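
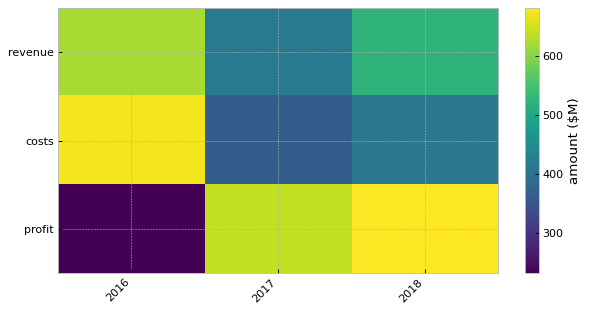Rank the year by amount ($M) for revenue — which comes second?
2018

Top 3 for revenue: 2016 ≈ 600, 2018 ≈ 500, 2017 ≈ 400.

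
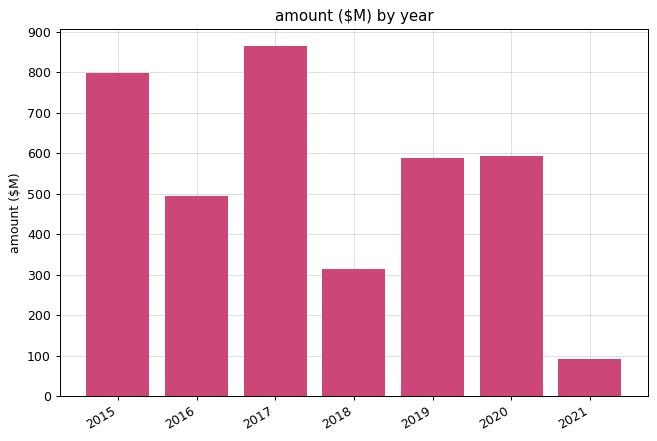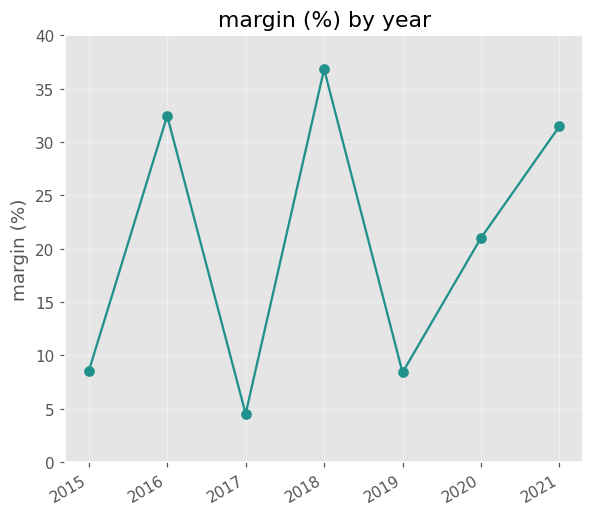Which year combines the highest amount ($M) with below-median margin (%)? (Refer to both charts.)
2017

Chart 2 median margin (%) ≈ 20; below-median years: 2015, 2017, 2019. Among those, 2017 has the highest amount ($M) (≈ 900).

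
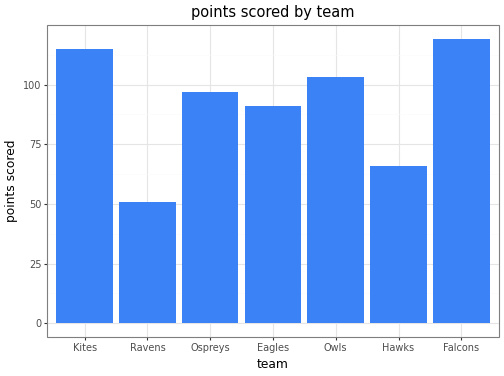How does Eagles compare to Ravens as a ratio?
Eagles ≈ 90, Ravens ≈ 50; 90/50 ≈ 1.8.

≈ 1.8×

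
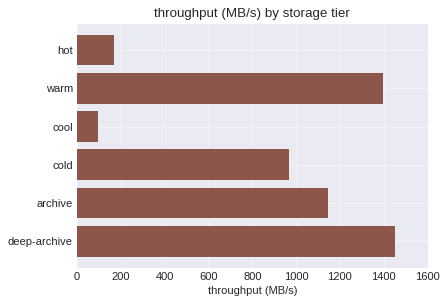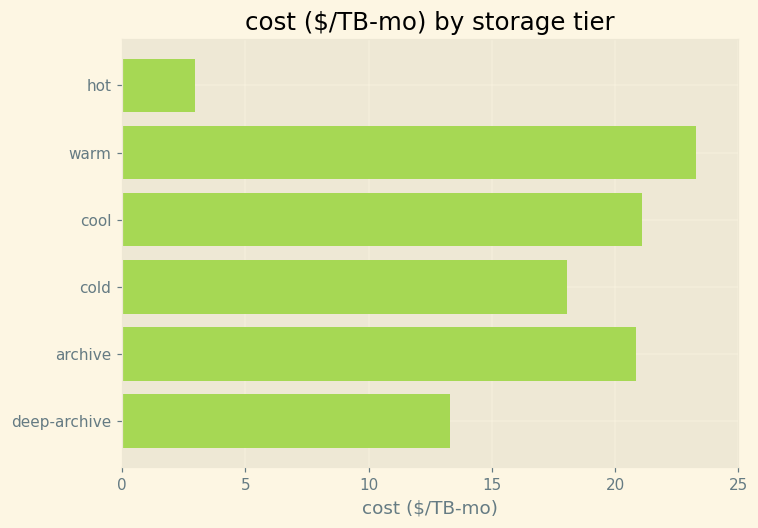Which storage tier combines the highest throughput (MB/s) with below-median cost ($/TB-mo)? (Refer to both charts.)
Chart 2 median cost ($/TB-mo) ≈ 20; below-median storage tiers: hot, cold, deep-archive. Among those, deep-archive has the highest throughput (MB/s) (≈ 1400).

deep-archive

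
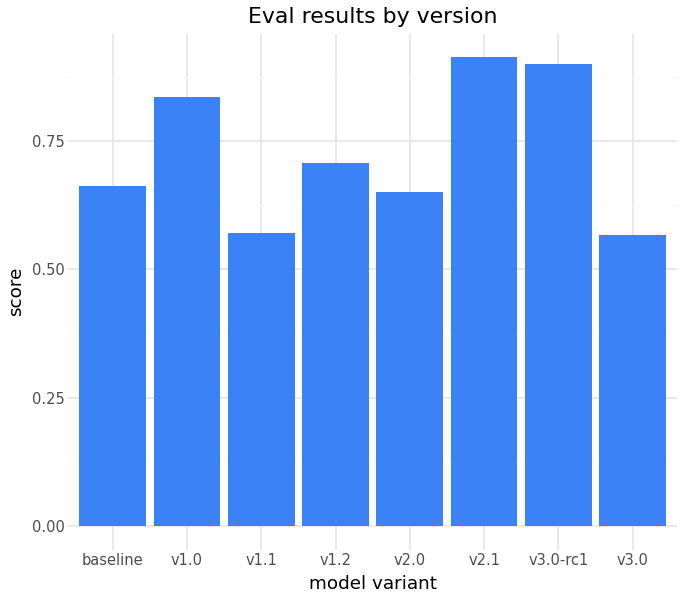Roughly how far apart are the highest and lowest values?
Max v2.1 ≈ 0.9, min v3.0 ≈ 0.6; range ≈ 0.3.

≈ 0.3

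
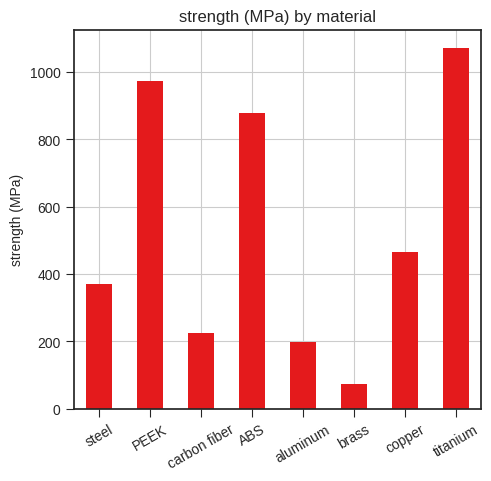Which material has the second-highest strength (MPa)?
PEEK

Top 3: titanium ≈ 1100, PEEK ≈ 1000, ABS ≈ 900.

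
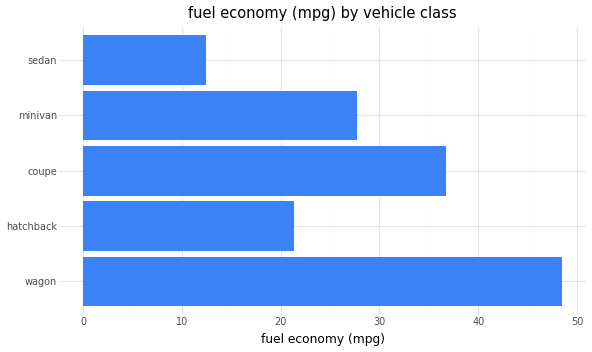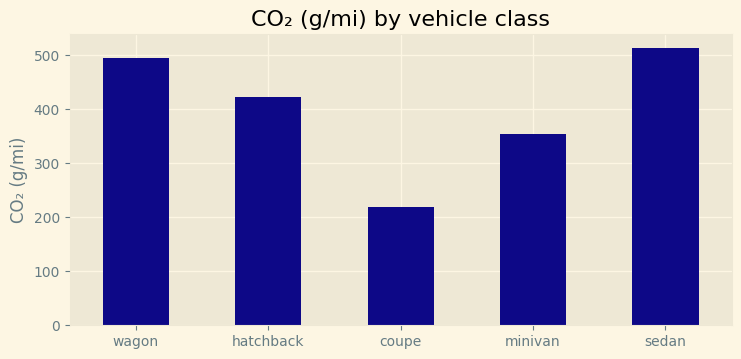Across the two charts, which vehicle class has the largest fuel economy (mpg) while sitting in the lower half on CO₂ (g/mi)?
coupe

Chart 2 median CO₂ (g/mi) ≈ 400; below-median vehicle classes: coupe, minivan. Among those, coupe has the highest fuel economy (mpg) (≈ 35).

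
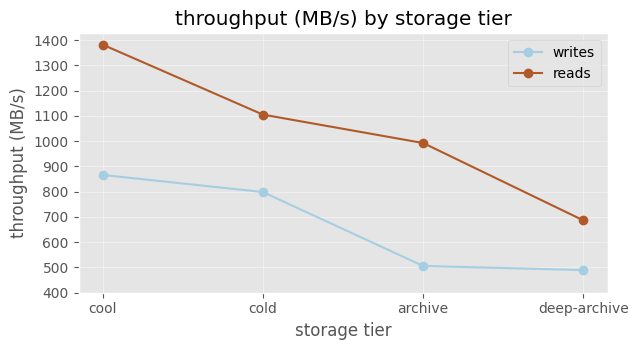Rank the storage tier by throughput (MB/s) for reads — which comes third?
Top 4 for reads: cool ≈ 1400, cold ≈ 1100, archive ≈ 1000, deep-archive ≈ 700.

archive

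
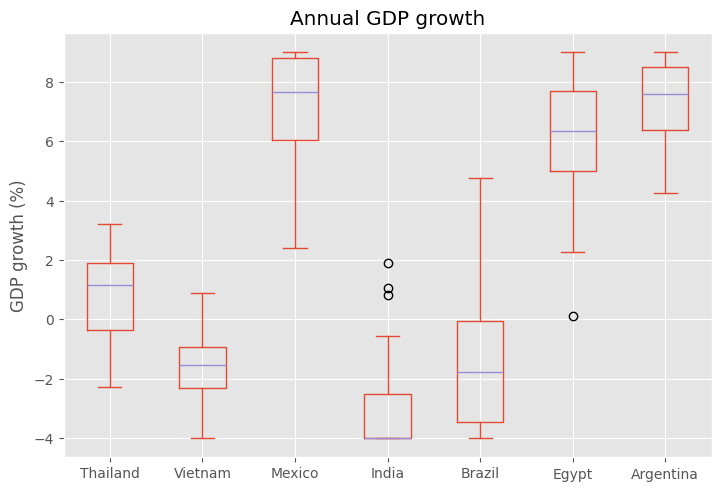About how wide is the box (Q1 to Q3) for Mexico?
≈ 3

Q3 ≈ 9, Q1 ≈ 6; IQR ≈ 3.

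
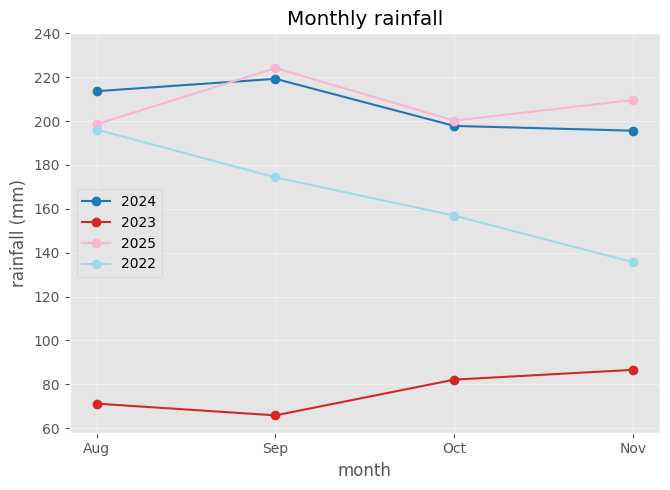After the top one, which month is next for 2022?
Sep

Top 3 for 2022: Aug ≈ 200, Sep ≈ 180, Oct ≈ 160.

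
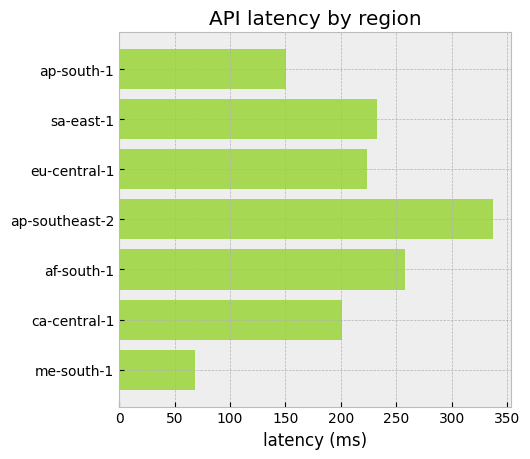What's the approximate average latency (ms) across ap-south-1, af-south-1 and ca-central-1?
(150 + 250 + 200) / 3 ≈ 200.

≈ 200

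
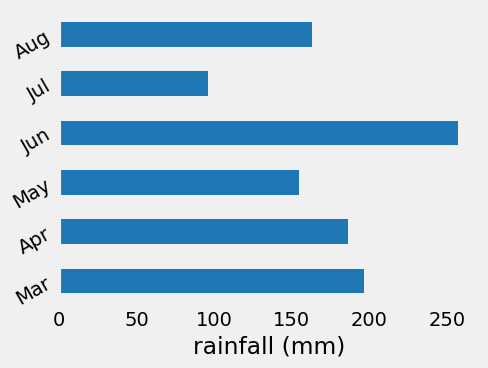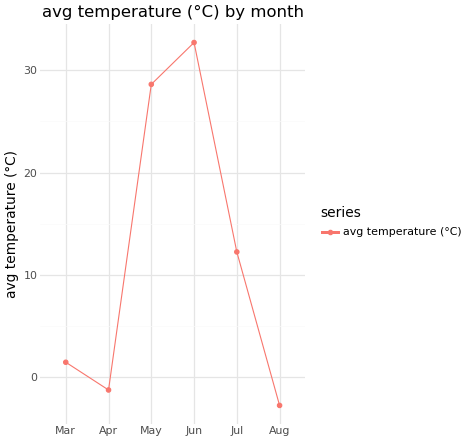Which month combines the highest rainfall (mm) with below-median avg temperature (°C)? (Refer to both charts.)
Chart 2 median avg temperature (°C) ≈ 5; below-median months: Mar, Apr, Aug. Among those, Mar has the highest rainfall (mm) (≈ 200).

Mar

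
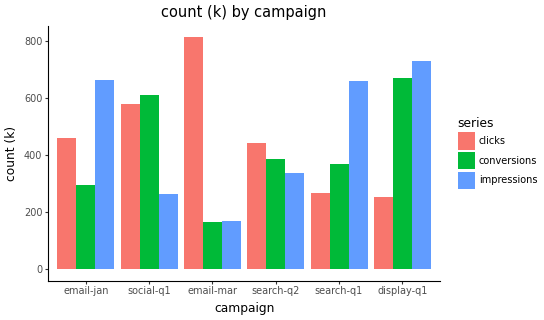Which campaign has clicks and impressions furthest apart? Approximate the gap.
email-mar, ≈ 600 k

email-mar: clicks ≈ 800, impressions ≈ 200 → gap ≈ 600. Next-largest (display-q1) is only ≈ 400.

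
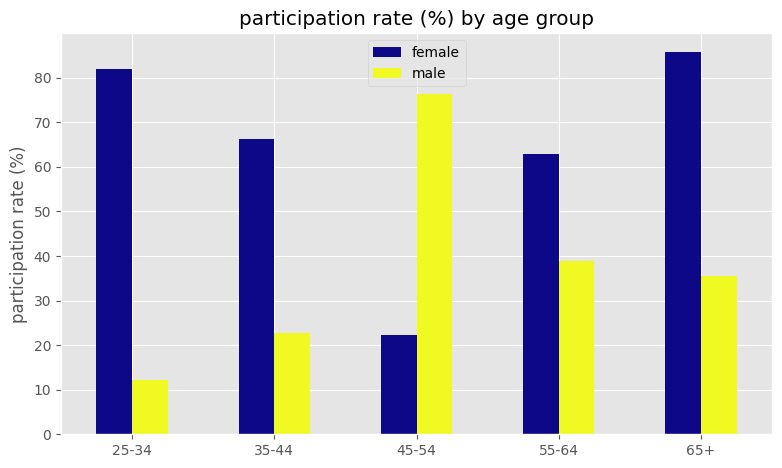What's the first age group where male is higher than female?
45-54

35-44: male ≈ 20 vs female ≈ 70 (not yet); 45-54: male ≈ 80 vs female ≈ 20 (first crossover).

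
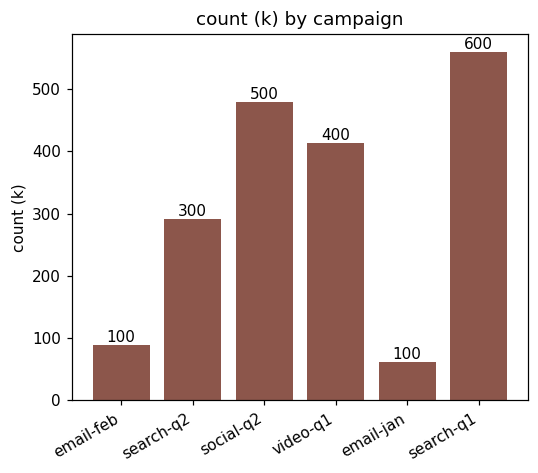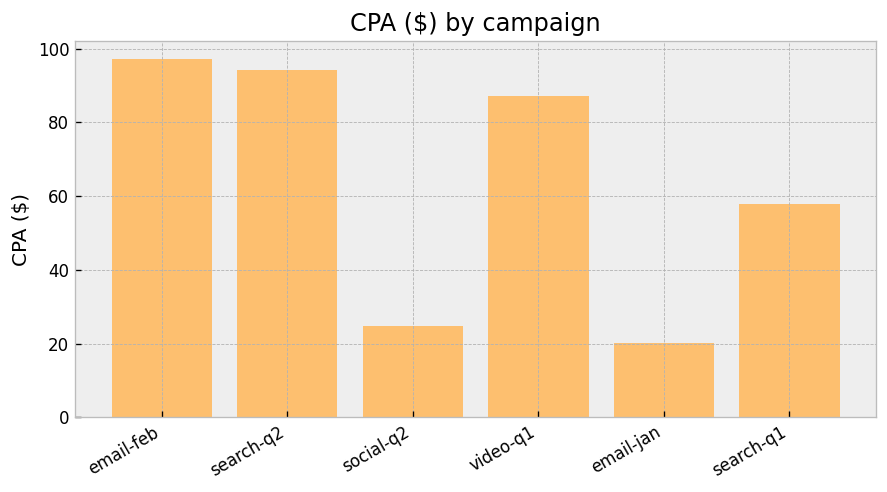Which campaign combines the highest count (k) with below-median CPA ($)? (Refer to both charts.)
search-q1

Chart 2 median CPA ($) ≈ 70; below-median campaigns: social-q2, email-jan, search-q1. Among those, search-q1 has the highest count (k) (≈ 600).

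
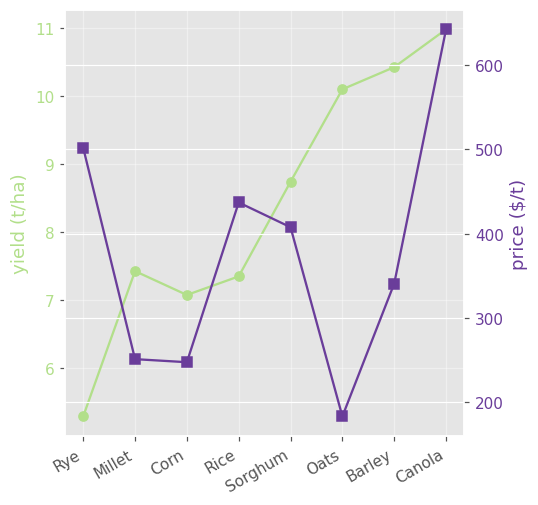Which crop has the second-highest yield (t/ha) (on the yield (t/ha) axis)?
Barley

Top 3 (on the yield (t/ha) axis): Canola ≈ 11.0, Barley ≈ 10.5, Oats ≈ 10.0.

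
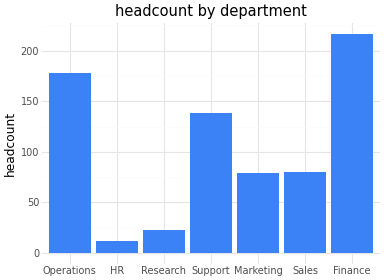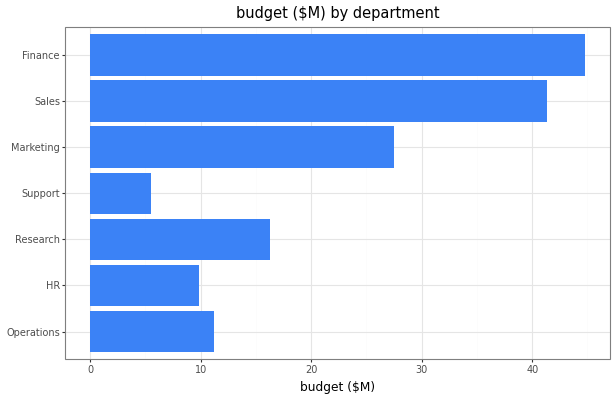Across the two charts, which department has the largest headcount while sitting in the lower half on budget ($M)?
Chart 2 median budget ($M) ≈ 15; below-median departments: Operations, HR, Support. Among those, Operations has the highest headcount (≈ 180).

Operations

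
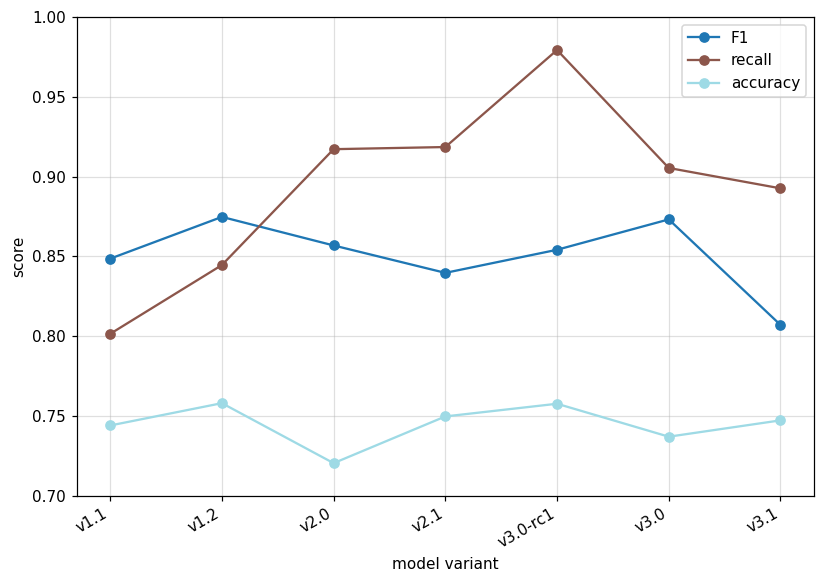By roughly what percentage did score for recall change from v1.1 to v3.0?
v1.1 ≈ 0.80, v3.0 ≈ 0.90; (0.90 − 0.80) / 0.80 ≈ +12.5%.

≈ +12.5%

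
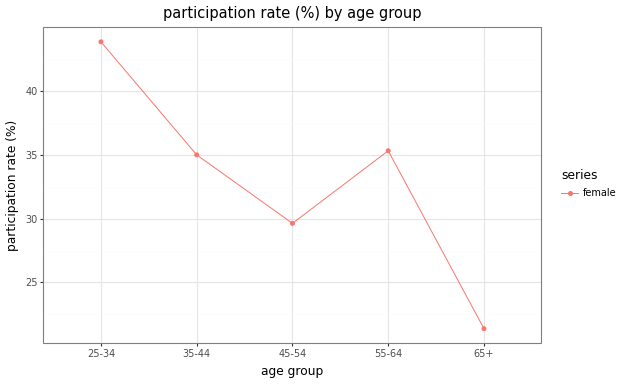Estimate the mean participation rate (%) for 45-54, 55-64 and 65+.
≈ 29

(30 + 36 + 22) / 3 ≈ 29.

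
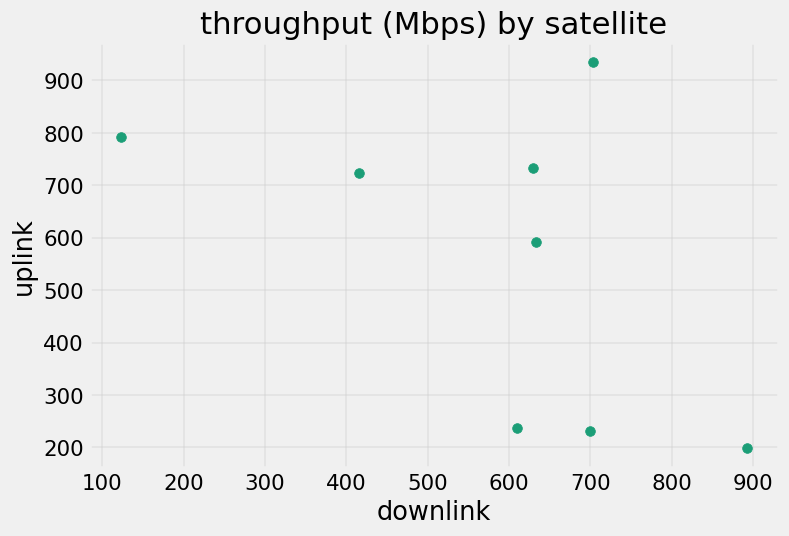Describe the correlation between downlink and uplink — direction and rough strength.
negative, moderate

Points are negatively correlated; moderate (|r| ≈ 0.5).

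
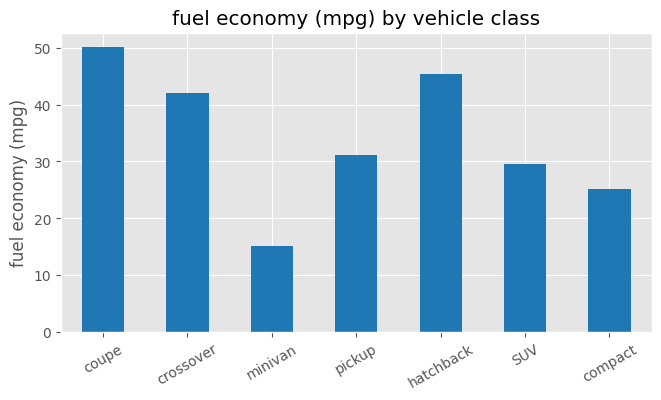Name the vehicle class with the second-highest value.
hatchback

Top 3: coupe ≈ 50, hatchback ≈ 45, crossover ≈ 40.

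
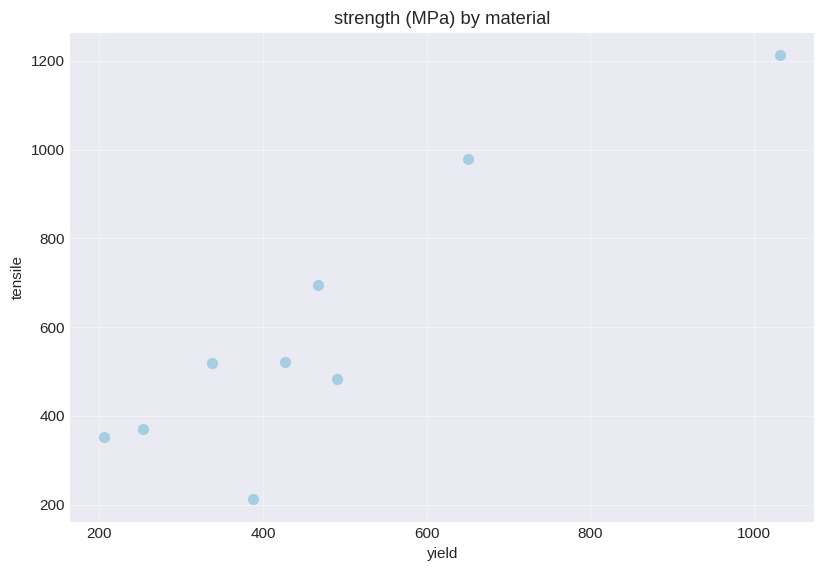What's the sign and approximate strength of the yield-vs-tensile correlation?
positive, strong

Points are positively correlated; strong (|r| ≈ 0.9).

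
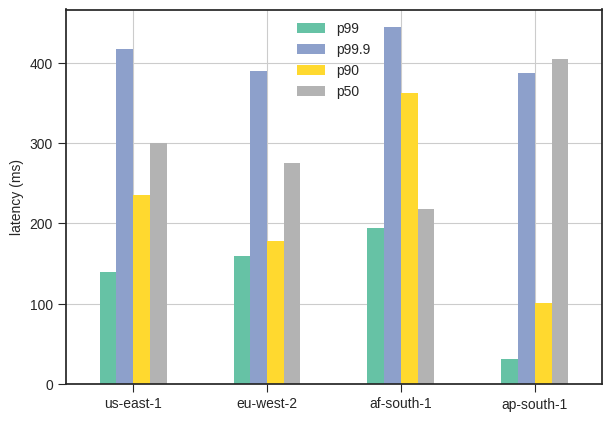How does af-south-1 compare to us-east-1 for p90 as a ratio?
≈ 1.4×

af-south-1 ≈ 350, us-east-1 ≈ 250; 350/250 ≈ 1.4.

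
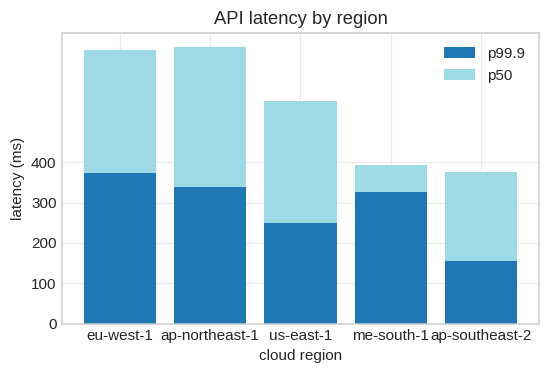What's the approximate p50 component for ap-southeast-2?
p50 top ≈ 400, bottom ≈ 200; segment ≈ 200.

≈ 200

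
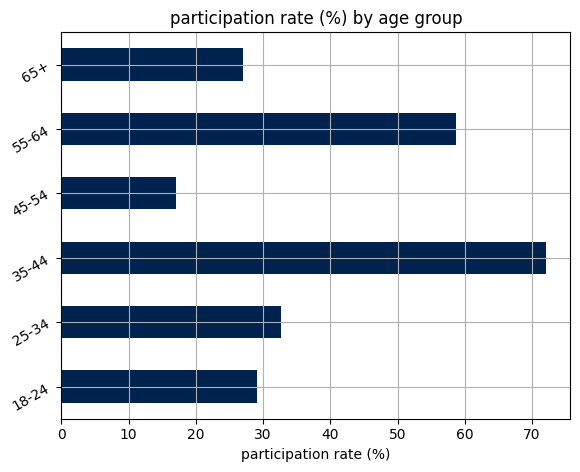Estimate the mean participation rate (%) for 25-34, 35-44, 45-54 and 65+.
≈ 38

(30 + 70 + 20 + 30) / 4 ≈ 38.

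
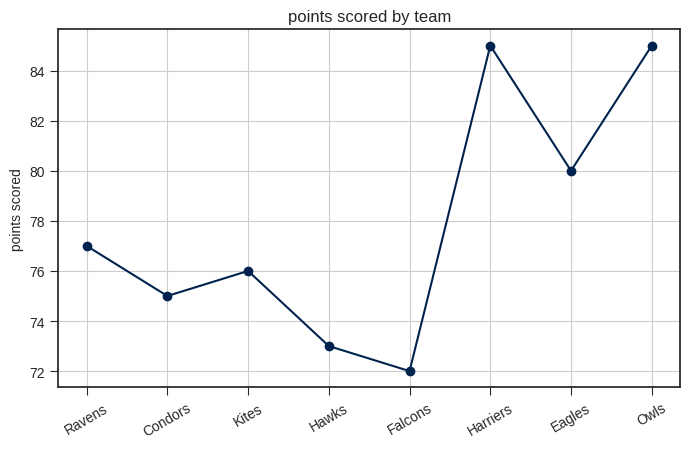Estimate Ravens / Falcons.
≈ 1.06×

Ravens ≈ 76, Falcons ≈ 72; 76/72 ≈ 1.06.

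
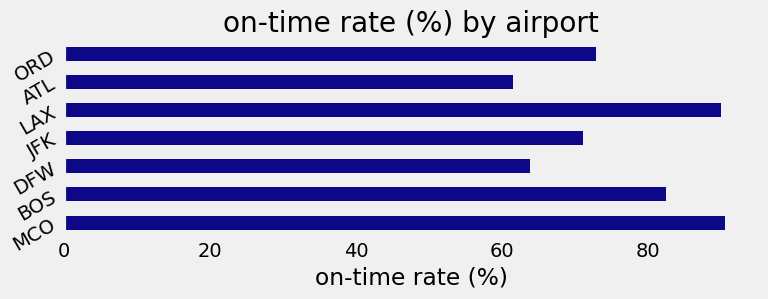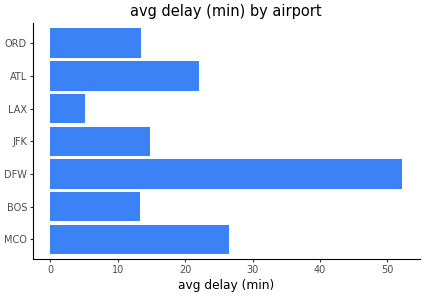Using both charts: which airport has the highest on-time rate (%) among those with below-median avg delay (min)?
Chart 2 median avg delay (min) ≈ 15; below-median airports: BOS, LAX, ORD. Among those, LAX has the highest on-time rate (%) (≈ 90).

LAX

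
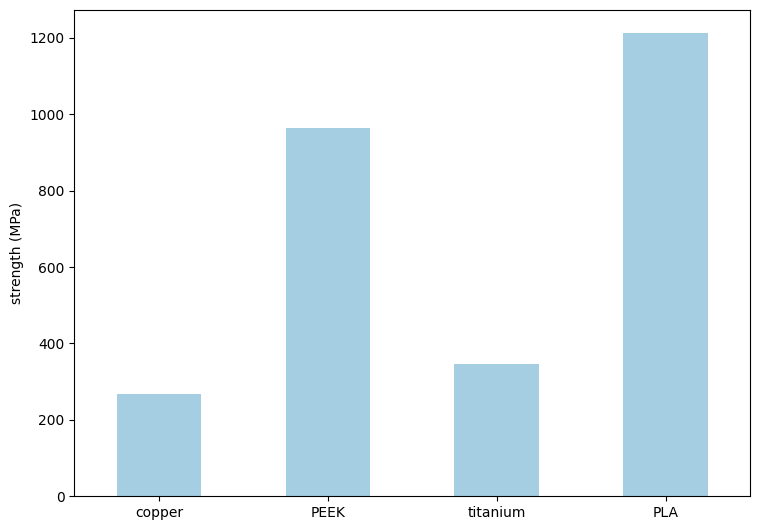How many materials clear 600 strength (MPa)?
2

Above 600: PEEK, PLA.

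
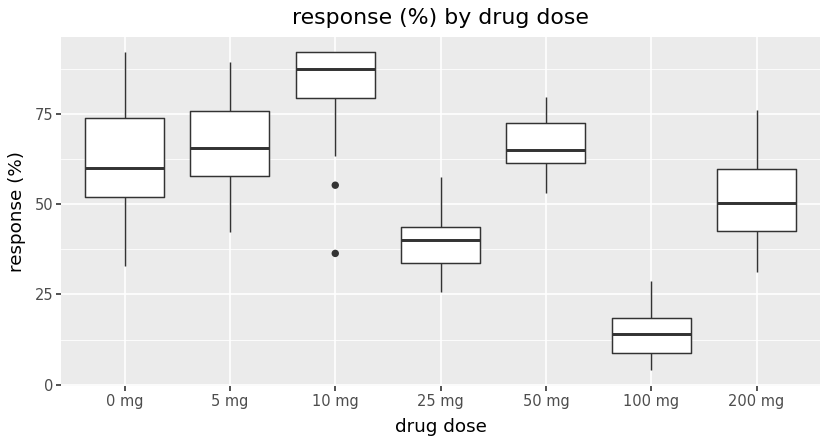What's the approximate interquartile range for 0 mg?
Q3 ≈ 70, Q1 ≈ 50; IQR ≈ 20.

≈ 20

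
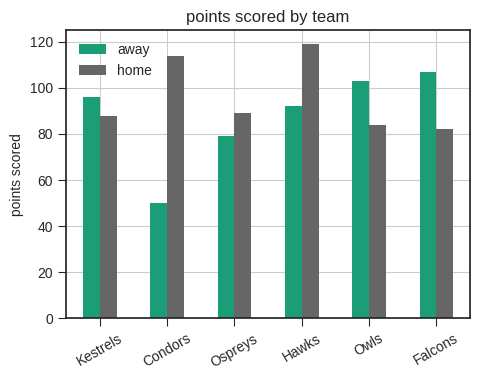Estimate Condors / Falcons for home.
≈ 1.38×

Condors ≈ 110, Falcons ≈ 80; 110/80 ≈ 1.38.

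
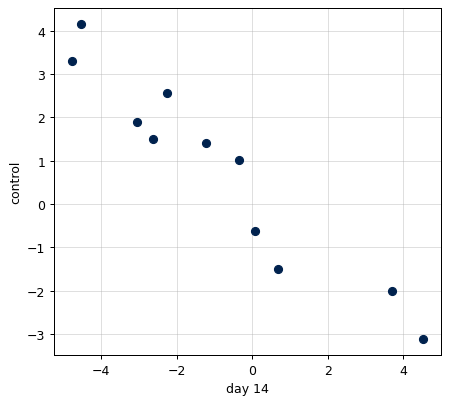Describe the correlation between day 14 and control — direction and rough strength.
negative, strong

Points are negatively correlated; strong (|r| ≈ 1.0).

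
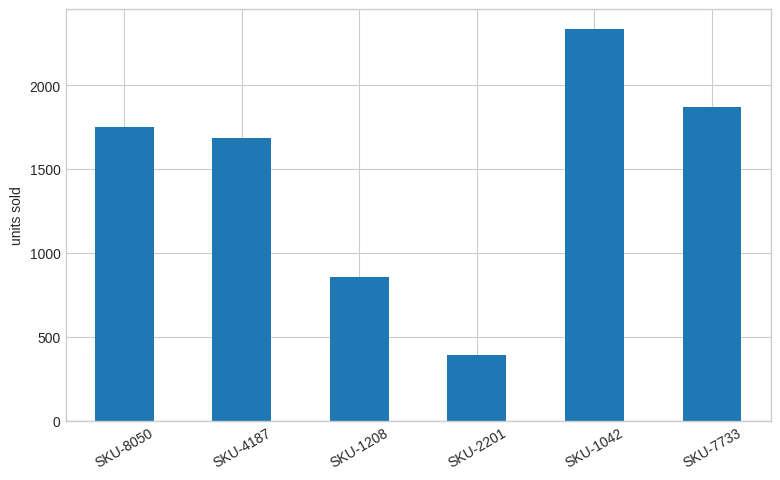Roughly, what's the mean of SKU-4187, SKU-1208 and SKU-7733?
≈ 1400

(1600 + 800 + 1800) / 3 ≈ 1400.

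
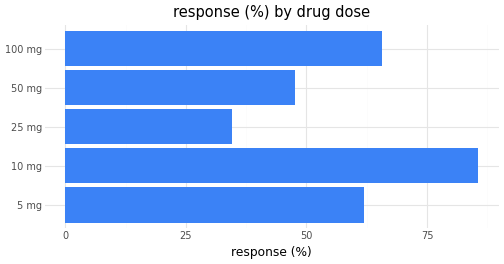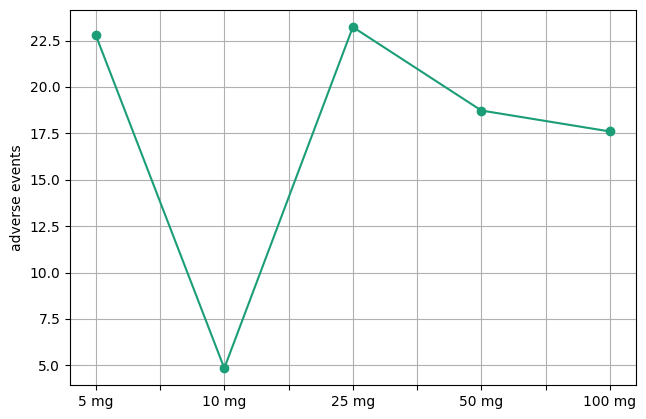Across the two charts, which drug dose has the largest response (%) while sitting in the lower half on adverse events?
Chart 2 median adverse events ≈ 20; below-median drug doses: 10 mg, 100 mg. Among those, 10 mg has the highest response (%) (≈ 90).

10 mg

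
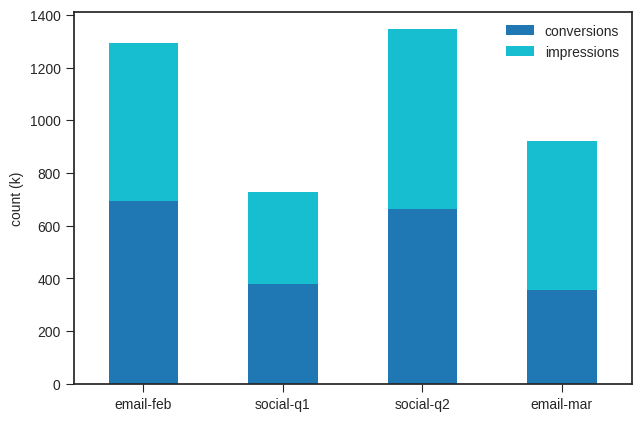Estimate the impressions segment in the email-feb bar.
impressions top ≈ 1200, bottom ≈ 600; segment ≈ 600.

≈ 600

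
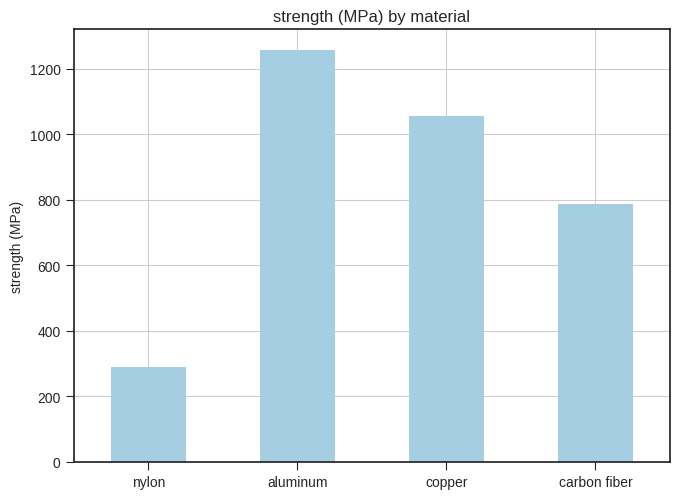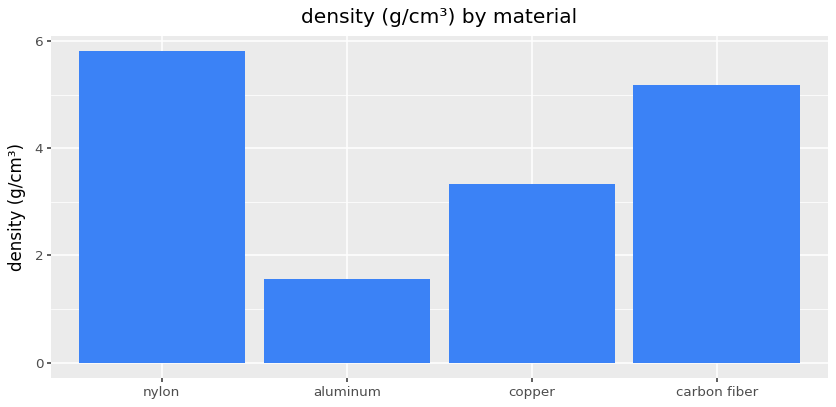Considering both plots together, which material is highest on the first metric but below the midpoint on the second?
Chart 2 median density (g/cm³) ≈ 4; below-median materials: aluminum, copper. Among those, aluminum has the highest strength (MPa) (≈ 1200).

aluminum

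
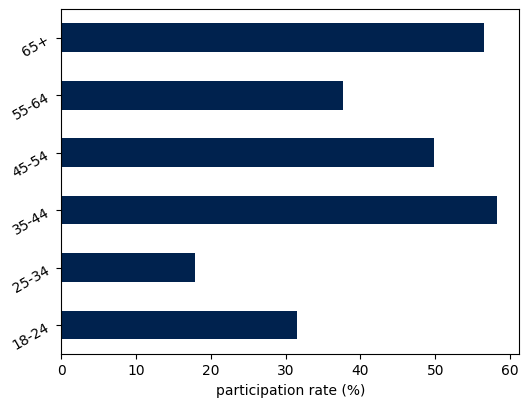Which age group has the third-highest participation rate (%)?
45-54

Top 4: 35-44 ≈ 60, 65+ ≈ 55, 45-54 ≈ 50, 55-64 ≈ 40.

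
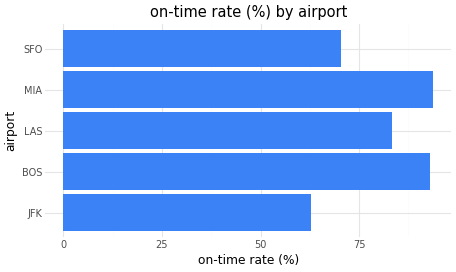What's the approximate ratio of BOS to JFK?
BOS ≈ 90, JFK ≈ 60; 90/60 ≈ 1.5.

≈ 1.5×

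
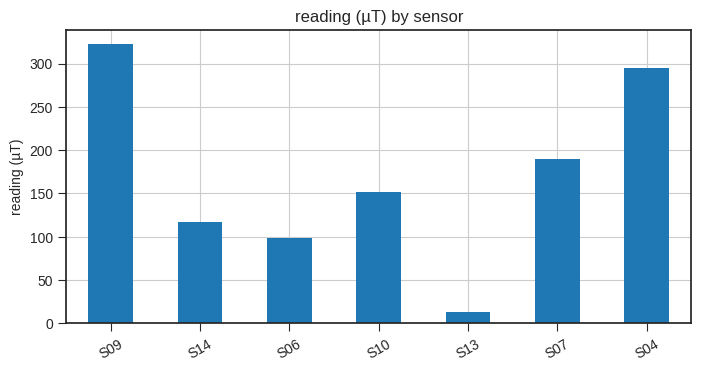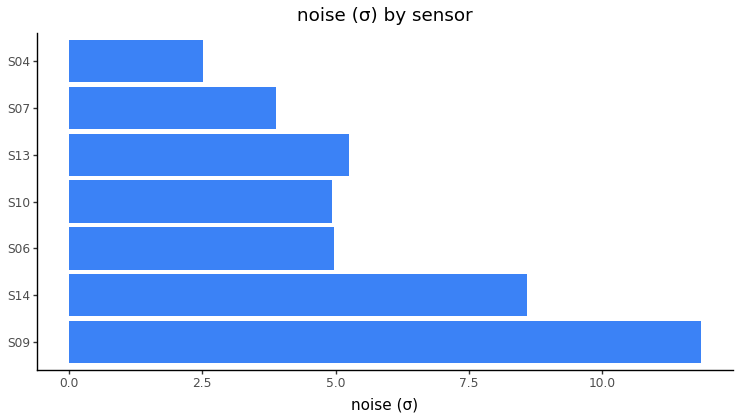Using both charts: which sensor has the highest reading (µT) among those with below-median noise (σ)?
Chart 2 median noise (σ) ≈ 4; below-median sensors: S10, S07, S04. Among those, S04 has the highest reading (µT) (≈ 300).

S04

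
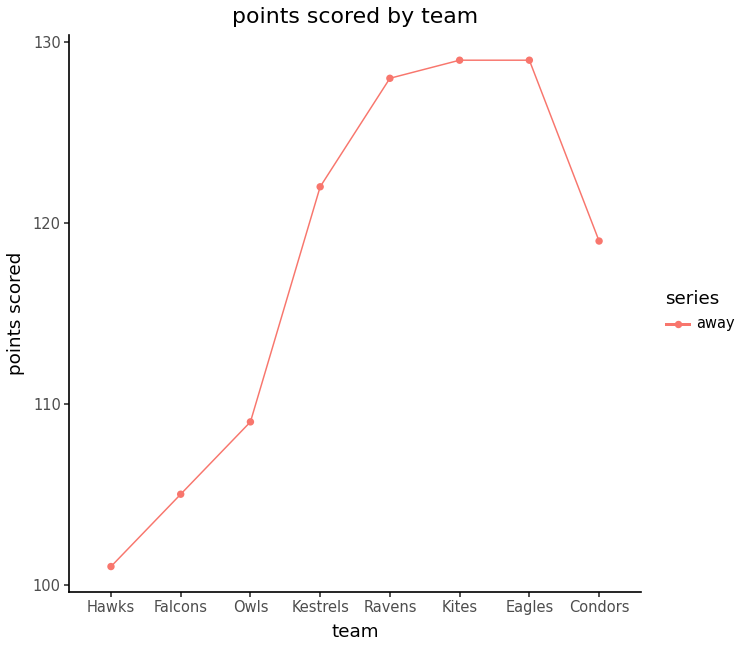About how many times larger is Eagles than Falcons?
Eagles ≈ 130, Falcons ≈ 105; 130/105 ≈ 1.24.

≈ 1.24×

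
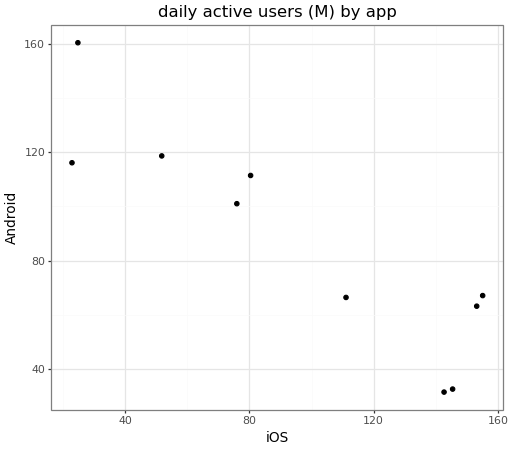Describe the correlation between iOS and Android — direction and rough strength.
Points are negatively correlated; strong (|r| ≈ 0.9).

negative, strong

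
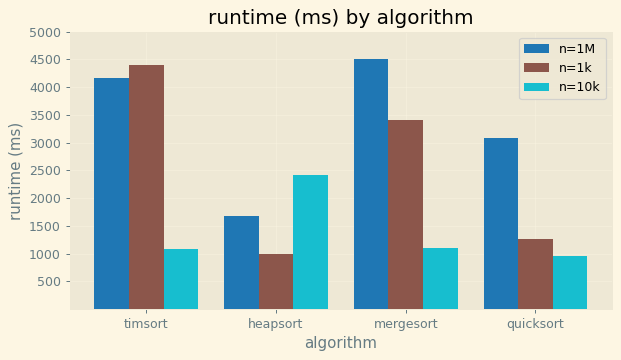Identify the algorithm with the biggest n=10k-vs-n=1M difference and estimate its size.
mergesort: n=10k ≈ 1000, n=1M ≈ 4500 → gap ≈ 3500. Next-largest (timsort) is only ≈ 3000.

mergesort, ≈ 3500 ms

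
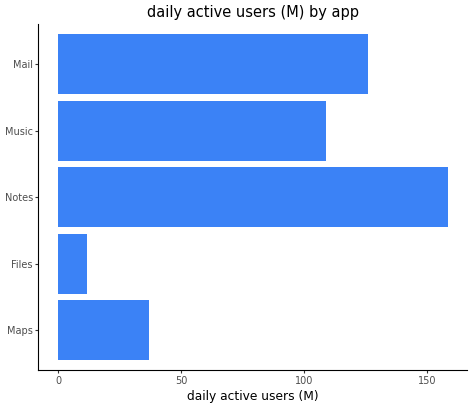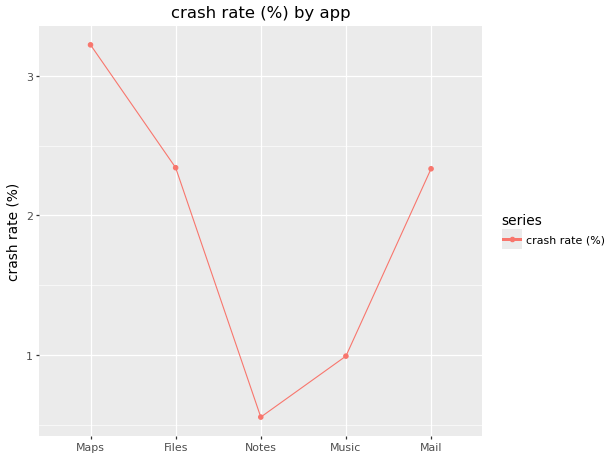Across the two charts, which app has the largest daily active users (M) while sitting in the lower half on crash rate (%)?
Chart 2 median crash rate (%) ≈ 2.5; below-median apps: Notes, Music. Among those, Notes has the highest daily active users (M) (≈ 160).

Notes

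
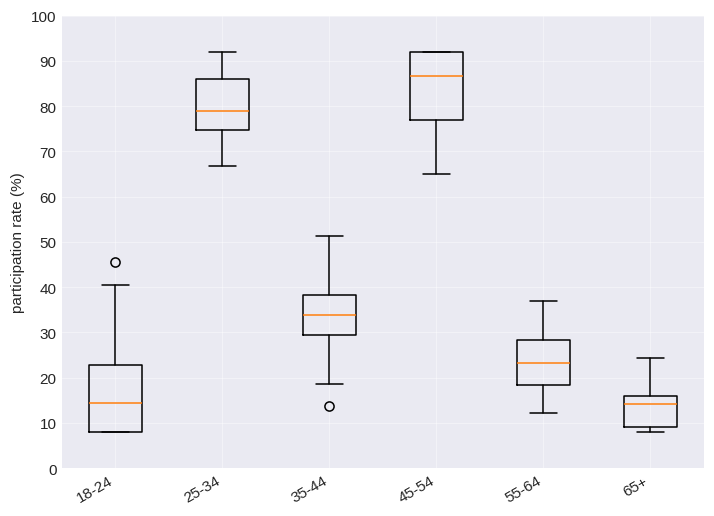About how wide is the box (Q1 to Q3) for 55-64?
≈ 10

Q3 ≈ 30, Q1 ≈ 20; IQR ≈ 10.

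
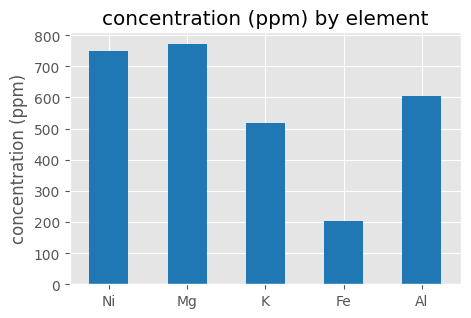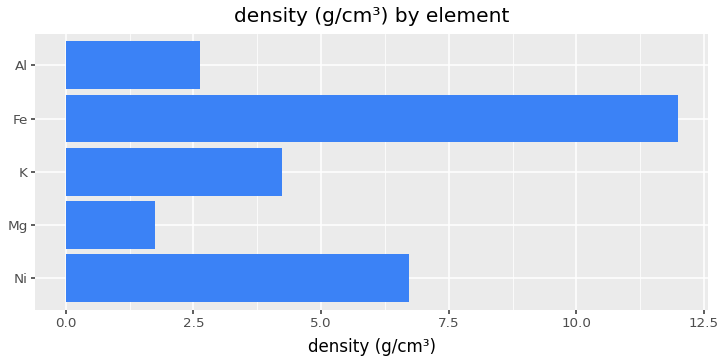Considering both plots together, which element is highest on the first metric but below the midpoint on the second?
Mg

Chart 2 median density (g/cm³) ≈ 4; below-median elements: Mg, Al. Among those, Mg has the highest concentration (ppm) (≈ 800).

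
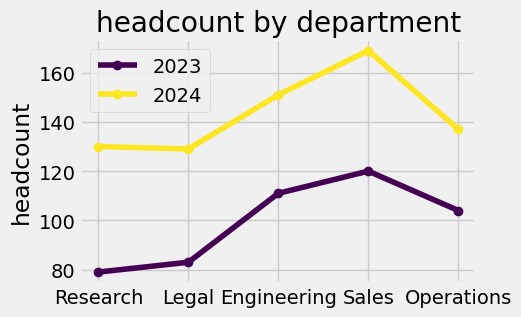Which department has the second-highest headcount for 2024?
Top 3 for 2024: Sales ≈ 170, Engineering ≈ 150, Operations ≈ 140.

Engineering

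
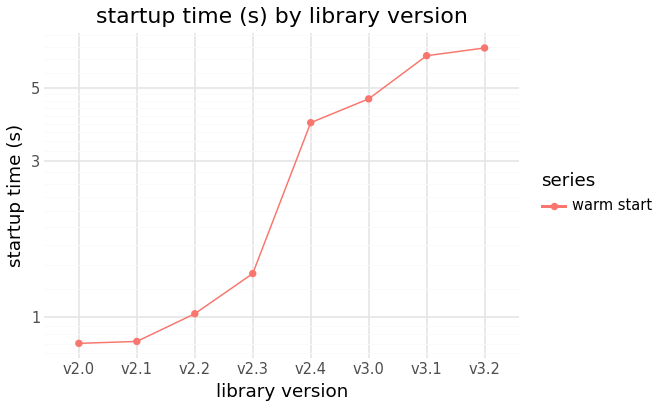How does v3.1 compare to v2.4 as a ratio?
v3.1 ≈ 6.5, v2.4 ≈ 4.0; 6.5/4.0 ≈ 1.62.

≈ 1.62×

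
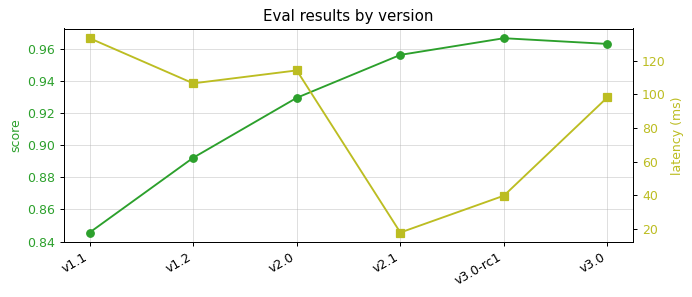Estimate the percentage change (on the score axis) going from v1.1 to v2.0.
≈ +9.5%

v1.1 ≈ 0.84, v2.0 ≈ 0.92; (0.92 − 0.84) / 0.84 ≈ +9.5%.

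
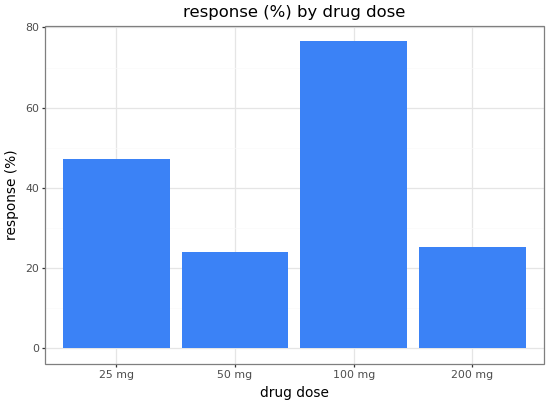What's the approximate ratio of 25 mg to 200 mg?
25 mg ≈ 50, 200 mg ≈ 30; 50/30 ≈ 1.67.

≈ 1.67×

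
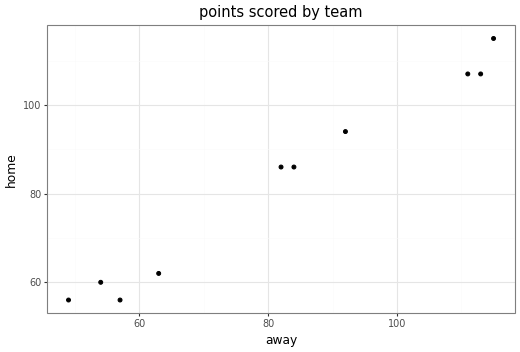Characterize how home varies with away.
Points are positively correlated; strong (|r| ≈ 1.0).

positive, strong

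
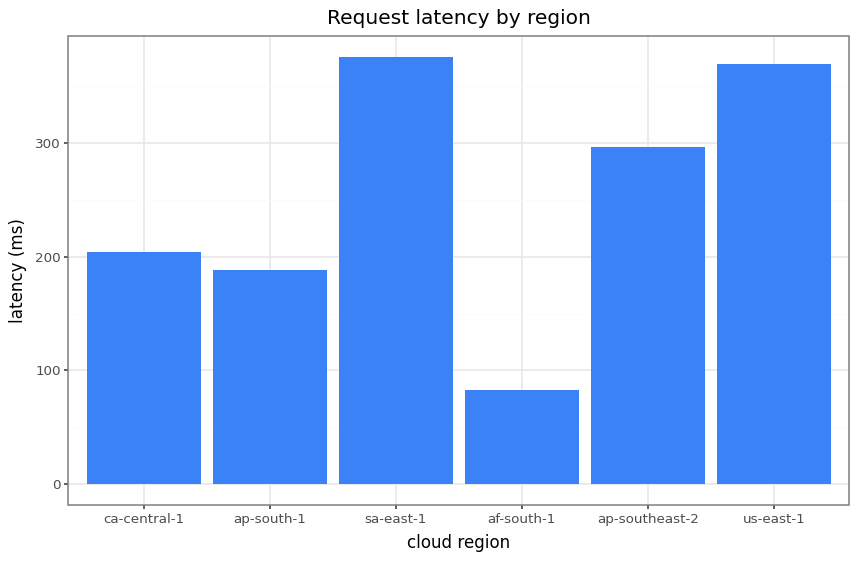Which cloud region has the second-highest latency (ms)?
us-east-1

Top 3: sa-east-1 ≈ 400, us-east-1 ≈ 350, ap-southeast-2 ≈ 300.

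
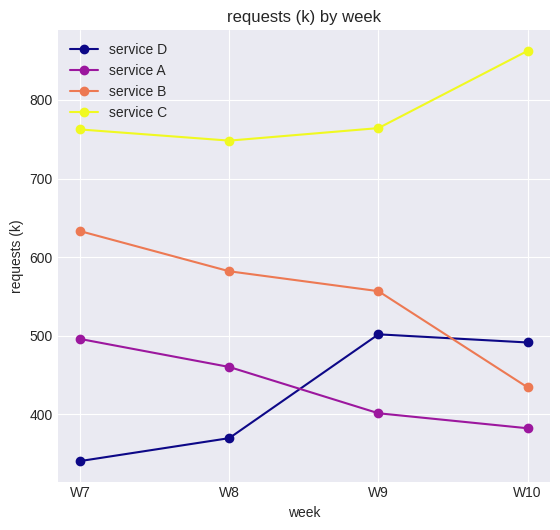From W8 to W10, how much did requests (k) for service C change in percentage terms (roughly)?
W8 ≈ 750, W10 ≈ 850; (850 − 750) / 750 ≈ +13.3%.

≈ +13.3%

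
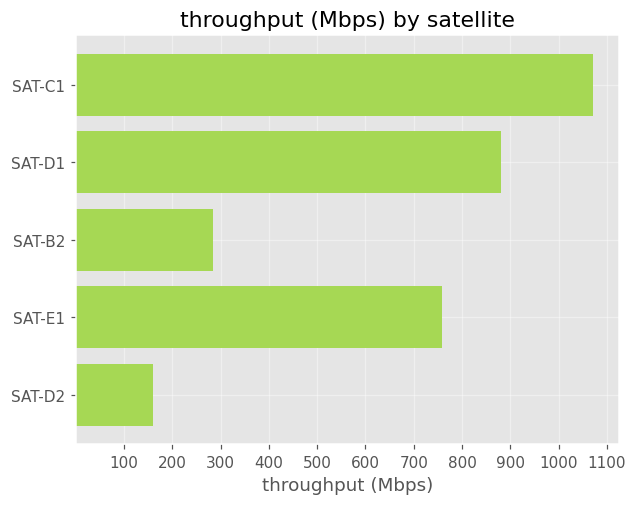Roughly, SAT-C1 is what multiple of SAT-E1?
≈ 1.38×

SAT-C1 ≈ 1100, SAT-E1 ≈ 800; 1100/800 ≈ 1.38.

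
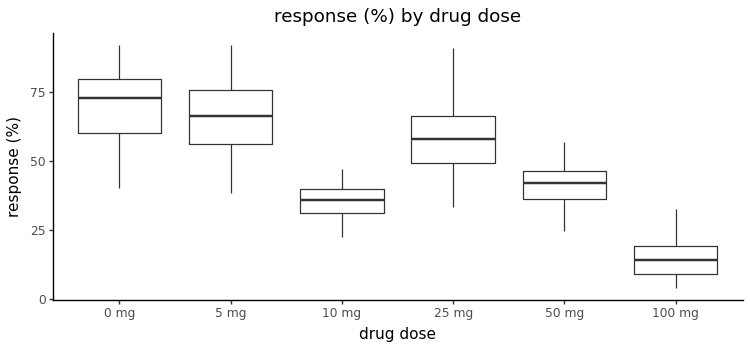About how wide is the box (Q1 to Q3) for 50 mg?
Q3 ≈ 45, Q1 ≈ 35; IQR ≈ 10.

≈ 10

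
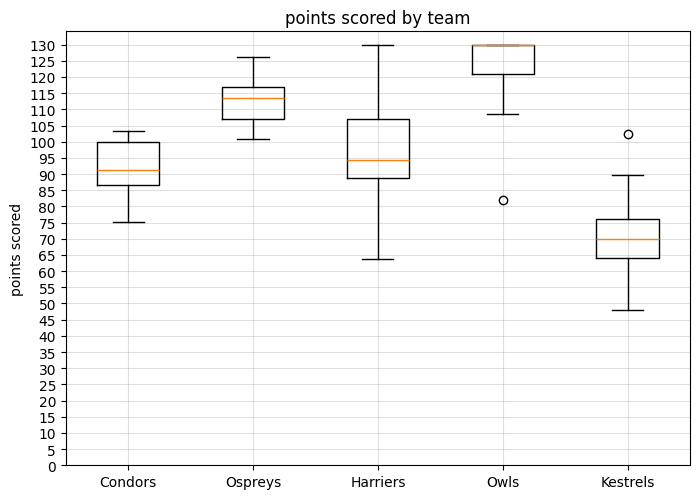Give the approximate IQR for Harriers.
≈ 15

Q3 ≈ 105, Q1 ≈ 90; IQR ≈ 15.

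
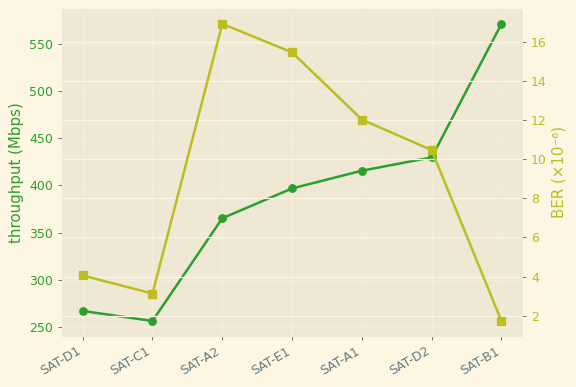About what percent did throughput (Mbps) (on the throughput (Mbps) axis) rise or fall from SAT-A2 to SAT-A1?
SAT-A2 ≈ 350, SAT-A1 ≈ 400; (400 − 350) / 350 ≈ +14.3%.

≈ +14.3%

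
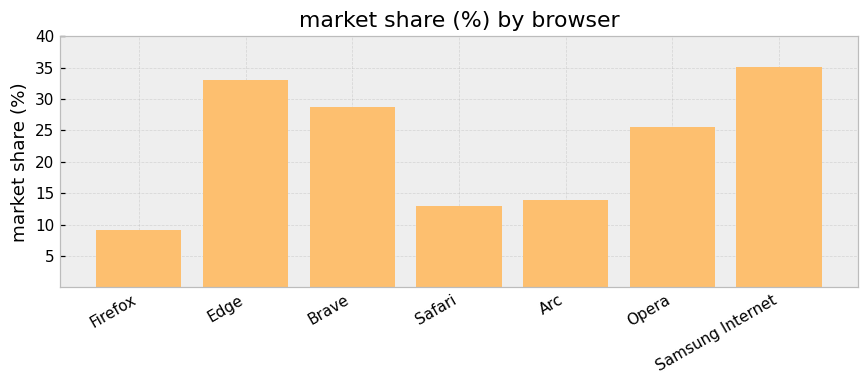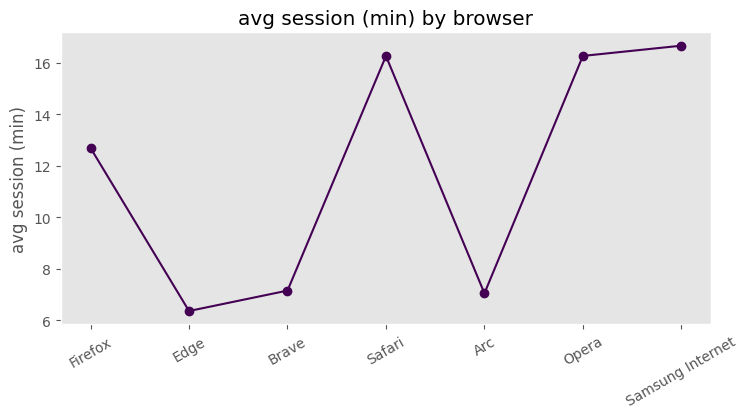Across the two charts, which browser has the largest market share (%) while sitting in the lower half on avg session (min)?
Edge

Chart 2 median avg session (min) ≈ 12; below-median browsers: Edge, Brave, Arc. Among those, Edge has the highest market share (%) (≈ 35).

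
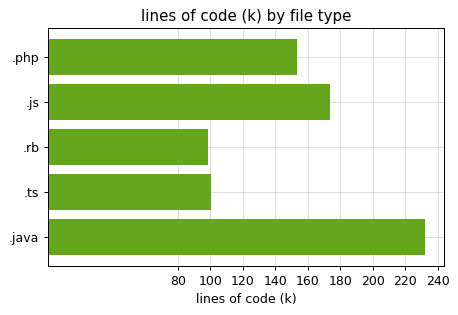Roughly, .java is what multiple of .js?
≈ 1.33×

.java ≈ 240, .js ≈ 180; 240/180 ≈ 1.33.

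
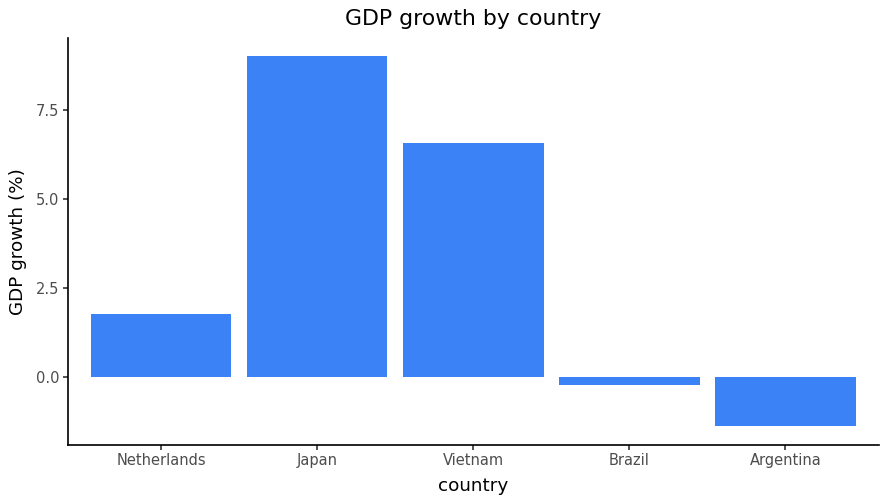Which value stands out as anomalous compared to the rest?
Japan ≈ 9; the rest sit between ≈ -1 and ≈ 7.

Japan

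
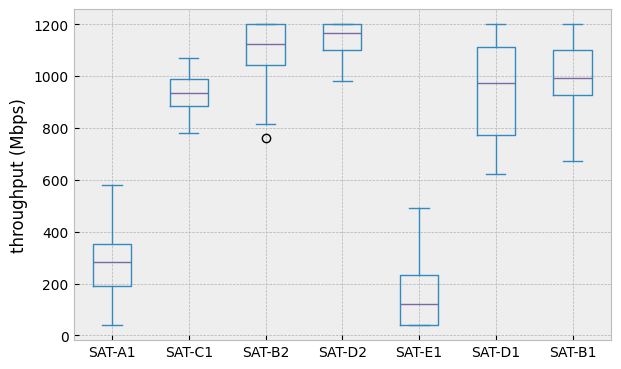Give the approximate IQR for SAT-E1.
Q3 ≈ 200, Q1 ≈ 0; IQR ≈ 200.

≈ 200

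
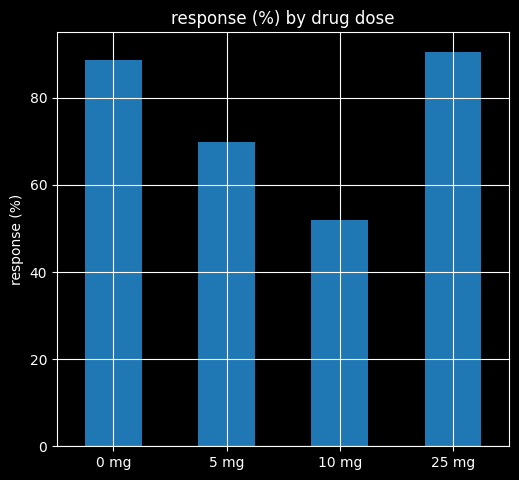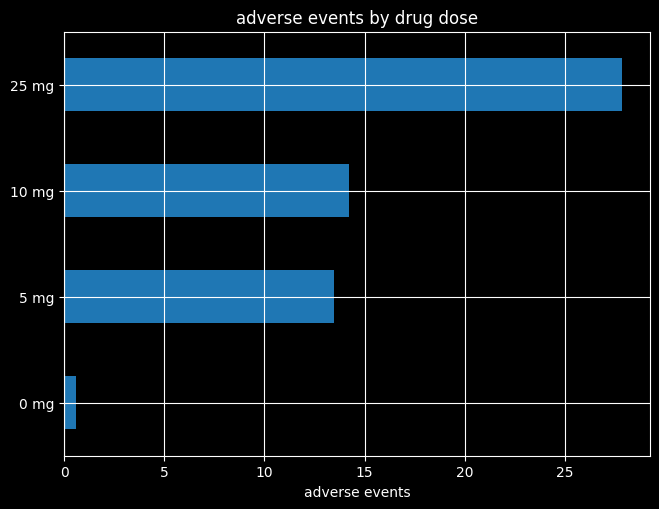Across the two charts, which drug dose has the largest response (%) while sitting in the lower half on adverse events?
0 mg

Chart 2 median adverse events ≈ 15; below-median drug doses: 0 mg, 5 mg. Among those, 0 mg has the highest response (%) (≈ 90).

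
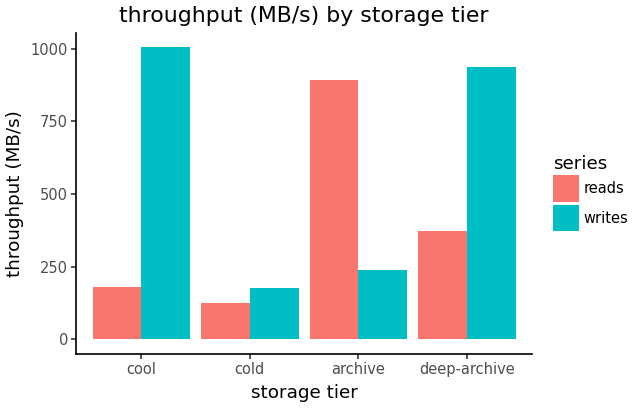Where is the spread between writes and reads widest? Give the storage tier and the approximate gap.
cool: writes ≈ 1000, reads ≈ 200 → gap ≈ 800. Next-largest (archive) is only ≈ 700.

cool, ≈ 800 MB/s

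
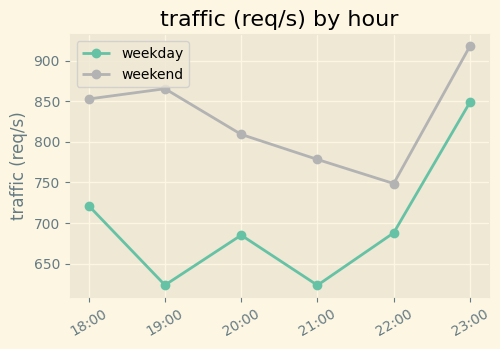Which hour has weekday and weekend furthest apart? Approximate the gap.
19:00, ≈ 250 req/s

19:00: weekday ≈ 625, weekend ≈ 875 → gap ≈ 250. Next-largest (21:00) is only ≈ 150.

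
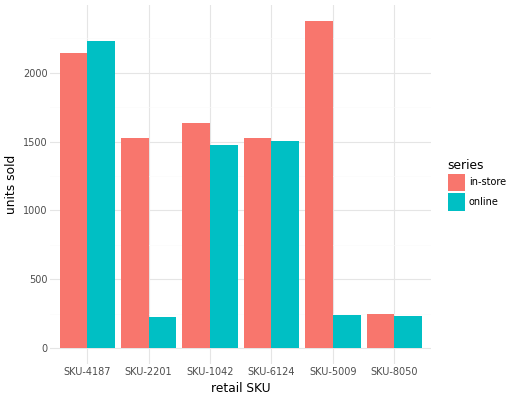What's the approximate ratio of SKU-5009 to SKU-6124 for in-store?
≈ 1.5×

SKU-5009 ≈ 2400, SKU-6124 ≈ 1600; 2400/1600 ≈ 1.5.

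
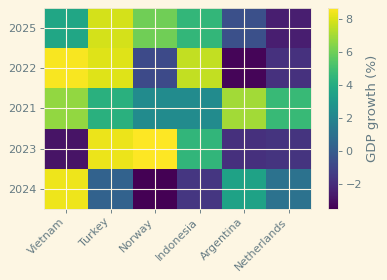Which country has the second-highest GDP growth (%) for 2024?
Argentina

Top 3 for 2024: Vietnam ≈ 8, Argentina ≈ 4, Netherlands ≈ 2.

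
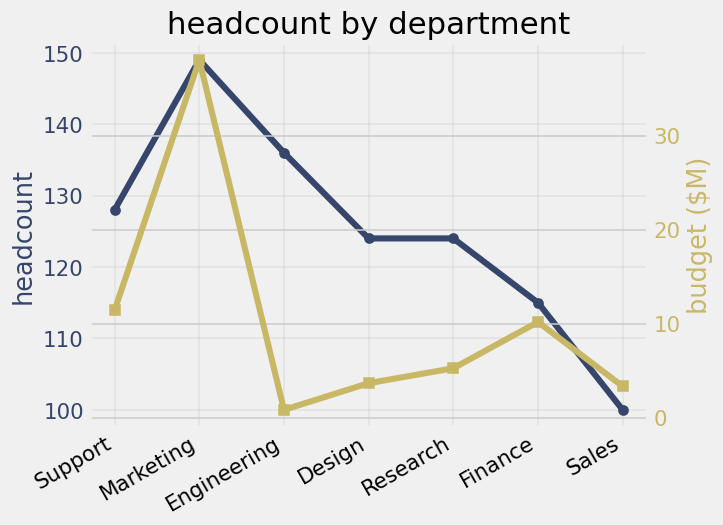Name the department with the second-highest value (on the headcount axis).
Top 3 (on the headcount axis): Marketing ≈ 150, Engineering ≈ 135, Support ≈ 130.

Engineering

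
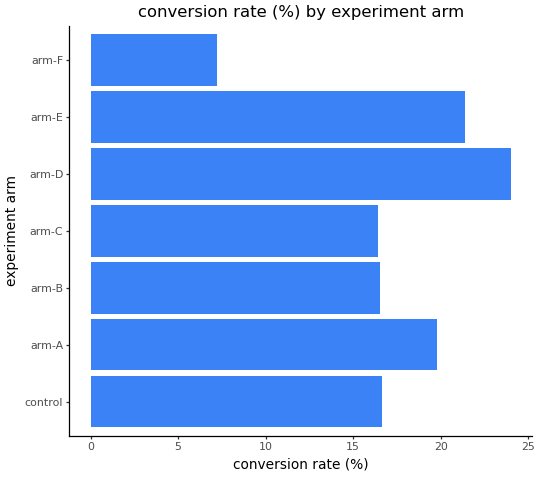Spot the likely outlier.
arm-F ≈ 8; the rest sit between ≈ 16 and ≈ 24.

arm-F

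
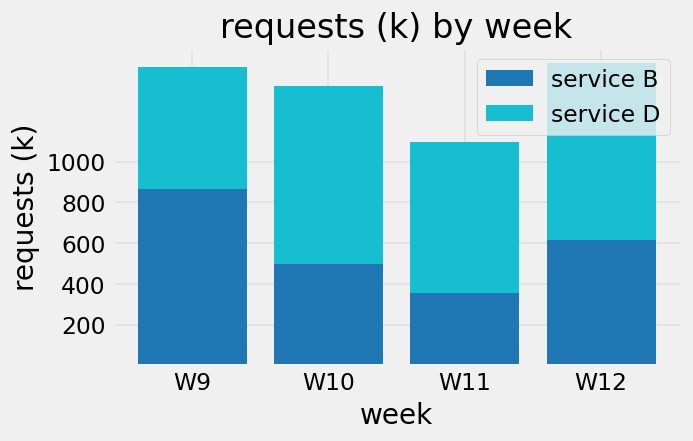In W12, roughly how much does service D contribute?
service D top ≈ 1400, bottom ≈ 600; segment ≈ 800.

≈ 800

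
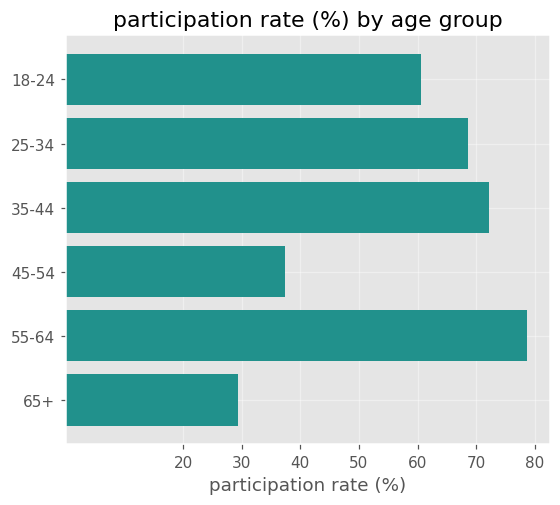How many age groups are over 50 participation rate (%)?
Above 50: 18-24, 25-34, 35-44, 55-64.

4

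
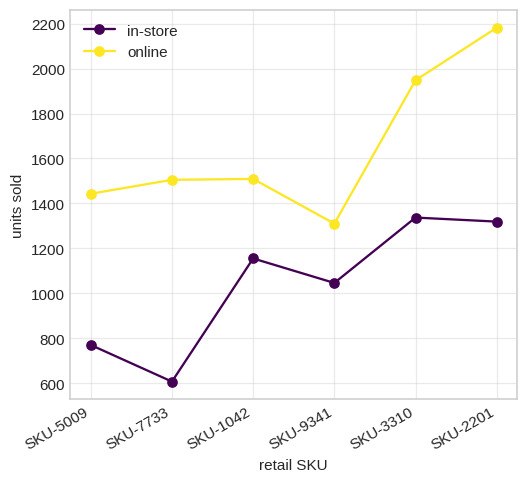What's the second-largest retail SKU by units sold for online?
SKU-3310

Top 3 for online: SKU-2201 ≈ 2200, SKU-3310 ≈ 2000, SKU-1042 ≈ 1600.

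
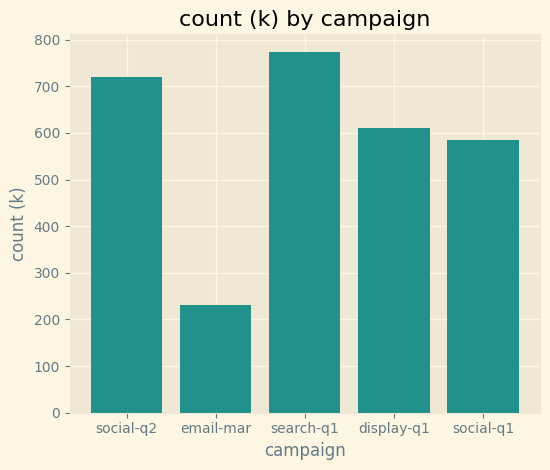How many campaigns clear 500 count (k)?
4

Above 500: social-q2, search-q1, display-q1, social-q1.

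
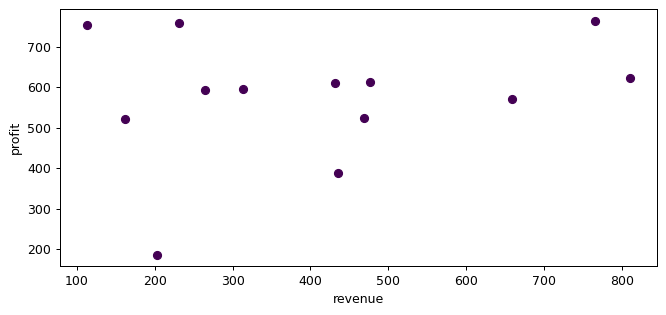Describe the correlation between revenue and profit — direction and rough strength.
Points are roughly uncorrelated; weak (|r| ≈ 0.2).

no clear correlation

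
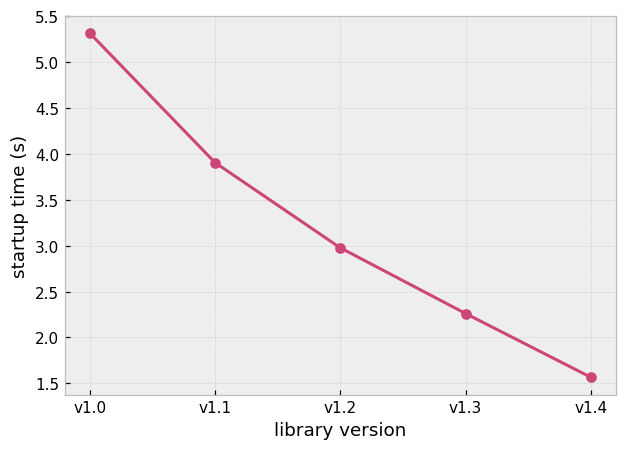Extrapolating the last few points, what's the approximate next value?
Last three: 3.0, 2.5, 1.5 → slope ≈ -0.75/step → next ≈ 0.75.

≈ 0.75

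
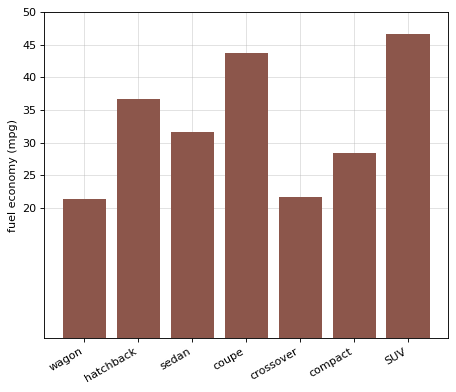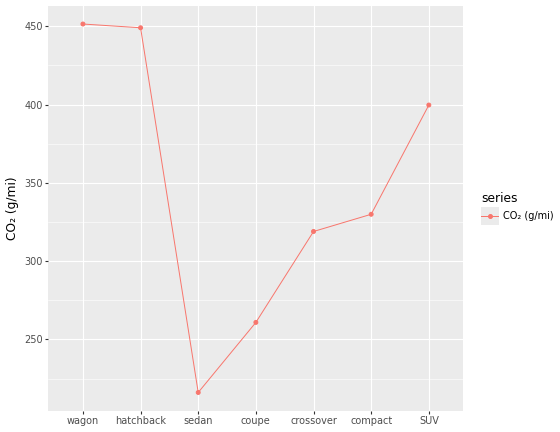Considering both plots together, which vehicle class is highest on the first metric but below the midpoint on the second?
coupe

Chart 2 median CO₂ (g/mi) ≈ 350; below-median vehicle classes: sedan, coupe, crossover. Among those, coupe has the highest fuel economy (mpg) (≈ 45).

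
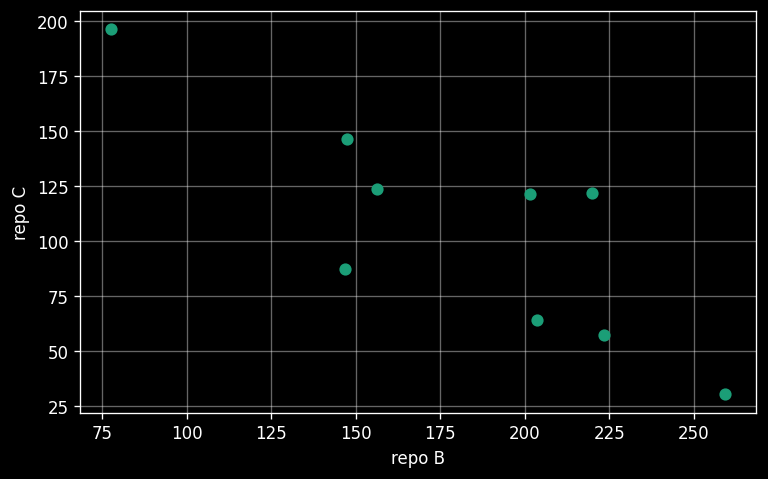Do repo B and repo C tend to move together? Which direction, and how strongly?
negative, strong

Points are negatively correlated; strong (|r| ≈ 0.8).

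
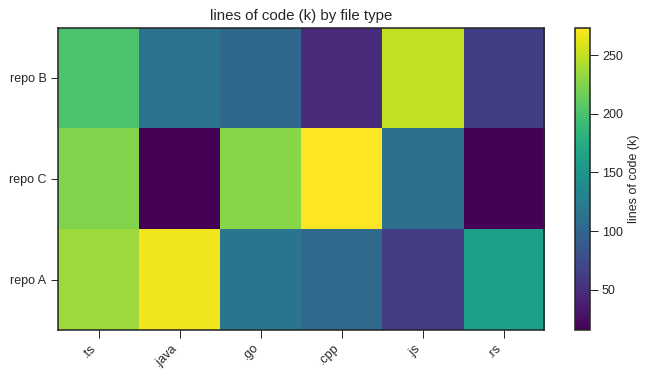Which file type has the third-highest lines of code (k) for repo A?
Top 4 for repo A: .java ≈ 275, .ts ≈ 225, .rs ≈ 150, .go ≈ 125.

.rs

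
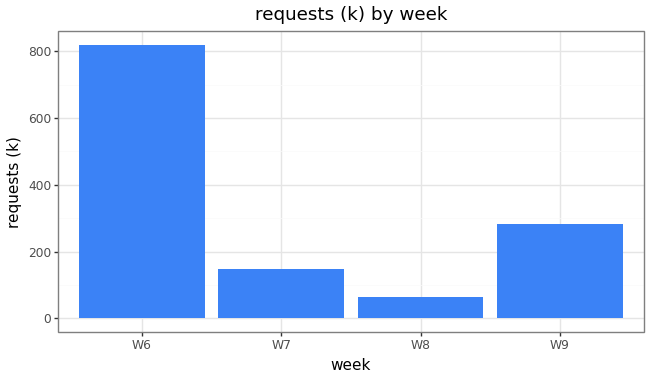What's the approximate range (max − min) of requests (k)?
≈ 700

Max W6 ≈ 800, min W8 ≈ 100; range ≈ 700.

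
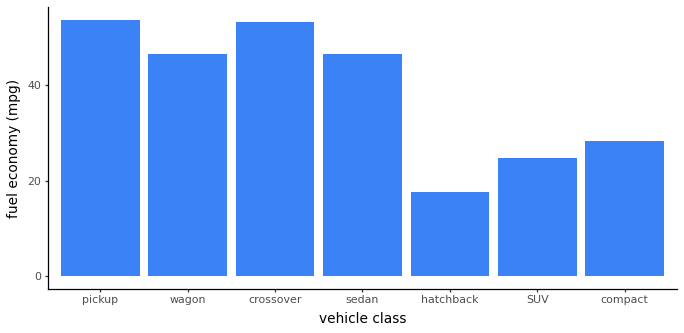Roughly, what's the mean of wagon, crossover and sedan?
(45 + 55 + 45) / 3 ≈ 48.

≈ 48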